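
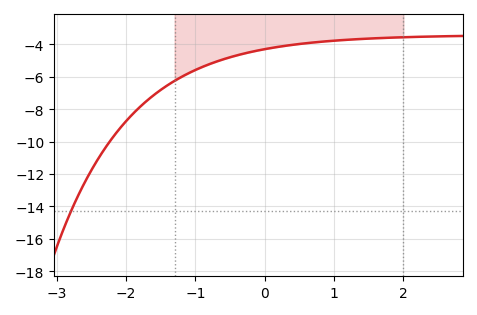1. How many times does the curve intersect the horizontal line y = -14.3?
1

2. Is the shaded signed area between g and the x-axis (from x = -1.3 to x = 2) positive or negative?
negative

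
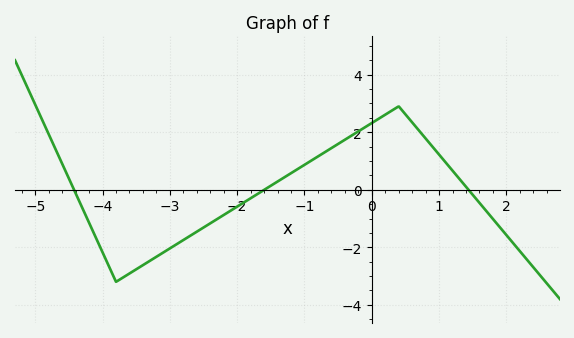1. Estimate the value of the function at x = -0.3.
1.8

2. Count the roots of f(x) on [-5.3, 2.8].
3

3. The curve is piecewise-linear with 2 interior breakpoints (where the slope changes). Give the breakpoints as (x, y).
(-3.8, -3.2); (0.4, 2.9)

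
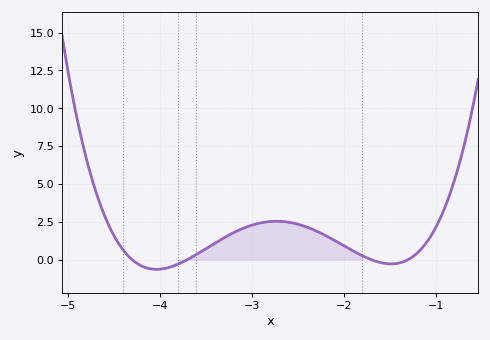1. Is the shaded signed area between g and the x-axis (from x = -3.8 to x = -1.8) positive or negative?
positive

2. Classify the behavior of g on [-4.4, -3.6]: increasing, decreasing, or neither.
neither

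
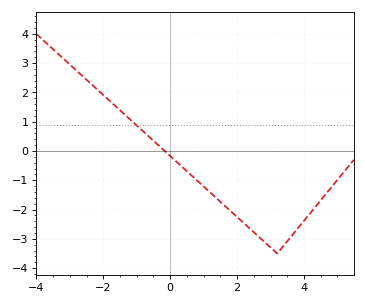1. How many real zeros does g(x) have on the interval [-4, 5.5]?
1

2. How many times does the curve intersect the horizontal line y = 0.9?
1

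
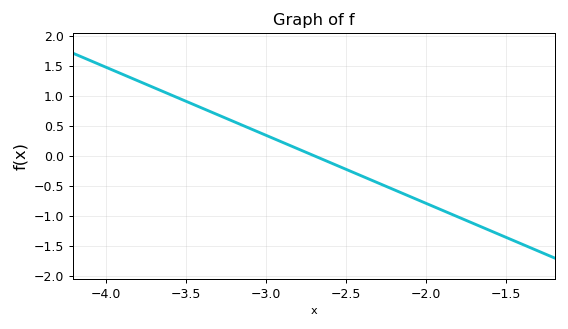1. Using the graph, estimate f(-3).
0.339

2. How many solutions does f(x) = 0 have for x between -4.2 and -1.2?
1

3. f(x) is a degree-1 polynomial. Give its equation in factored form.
y = -1.13(x + 2.7)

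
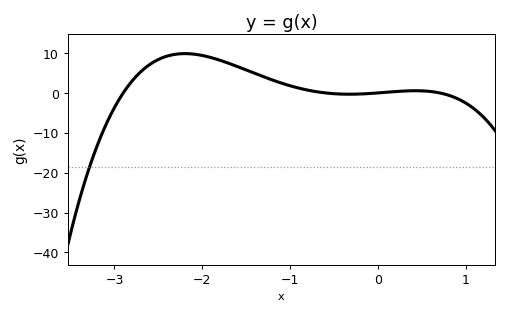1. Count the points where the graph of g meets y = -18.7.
1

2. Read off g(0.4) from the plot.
0.546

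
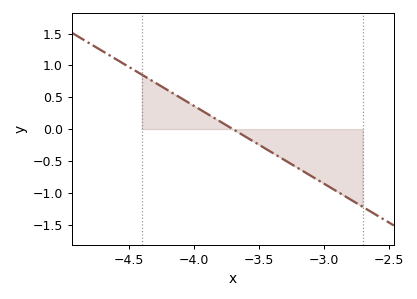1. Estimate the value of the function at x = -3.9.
0.25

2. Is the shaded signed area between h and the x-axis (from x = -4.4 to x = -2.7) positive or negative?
negative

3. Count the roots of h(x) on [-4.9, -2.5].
1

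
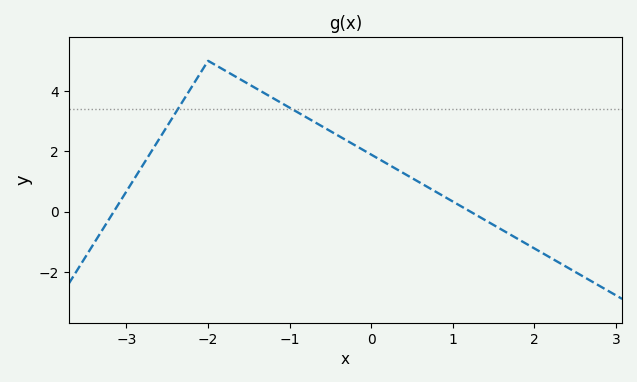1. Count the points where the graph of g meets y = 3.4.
2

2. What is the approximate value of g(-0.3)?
2.35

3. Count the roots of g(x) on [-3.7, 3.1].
2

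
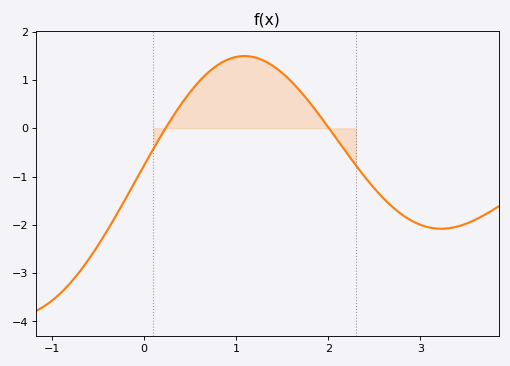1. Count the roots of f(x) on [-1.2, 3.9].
2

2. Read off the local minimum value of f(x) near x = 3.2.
-2.08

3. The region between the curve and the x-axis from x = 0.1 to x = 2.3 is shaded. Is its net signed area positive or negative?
positive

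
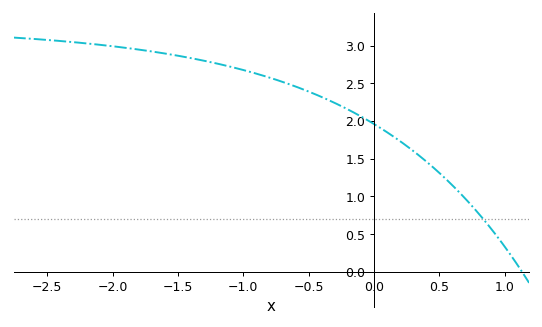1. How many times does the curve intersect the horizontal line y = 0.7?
1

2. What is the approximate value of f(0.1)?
1.85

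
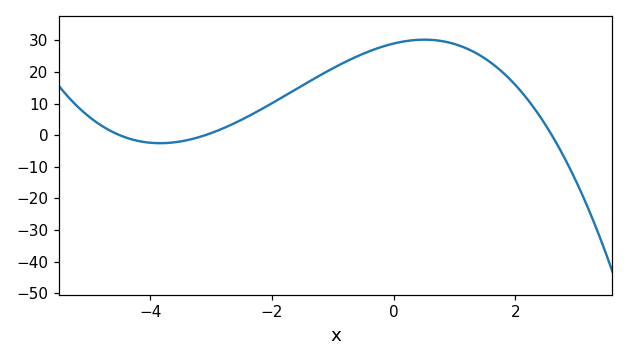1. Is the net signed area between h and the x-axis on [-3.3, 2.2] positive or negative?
positive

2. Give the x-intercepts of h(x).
-4.5, -3.1, 2.6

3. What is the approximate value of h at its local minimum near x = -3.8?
-2.52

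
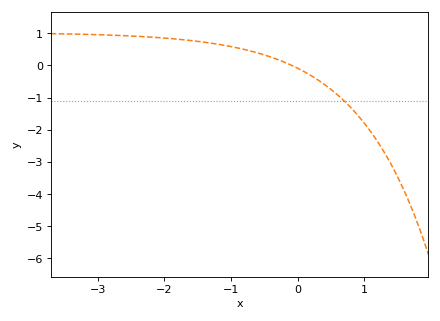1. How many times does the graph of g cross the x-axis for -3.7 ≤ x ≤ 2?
1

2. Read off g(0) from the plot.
-0.1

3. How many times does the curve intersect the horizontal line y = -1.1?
1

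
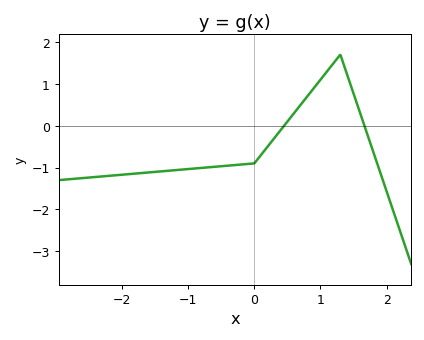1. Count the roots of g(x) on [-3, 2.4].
2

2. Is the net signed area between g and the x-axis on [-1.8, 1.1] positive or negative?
negative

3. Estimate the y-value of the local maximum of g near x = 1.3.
1.7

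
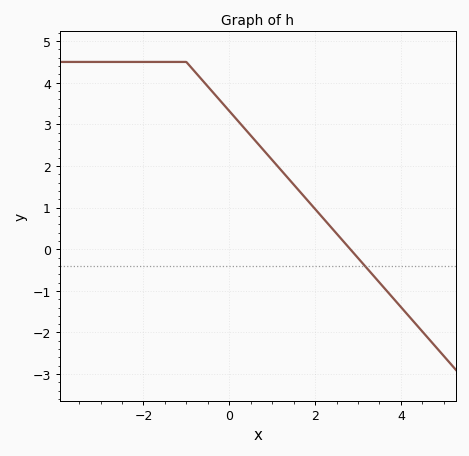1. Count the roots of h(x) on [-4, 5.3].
1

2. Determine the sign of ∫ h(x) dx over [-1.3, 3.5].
positive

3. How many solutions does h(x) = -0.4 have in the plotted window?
1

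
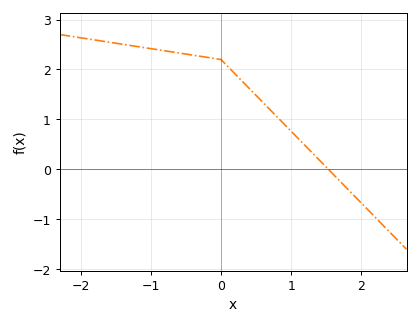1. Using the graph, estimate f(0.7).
1.2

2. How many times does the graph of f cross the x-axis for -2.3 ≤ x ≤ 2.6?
1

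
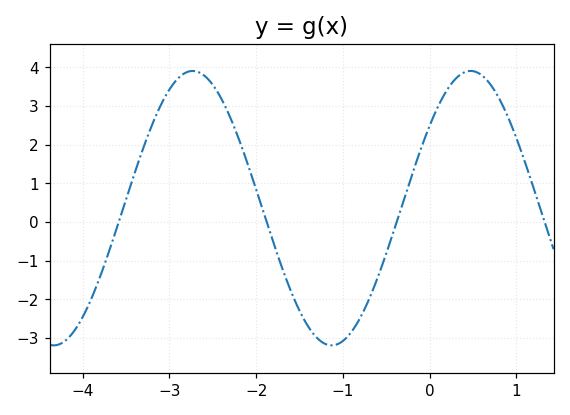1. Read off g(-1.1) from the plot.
-3.2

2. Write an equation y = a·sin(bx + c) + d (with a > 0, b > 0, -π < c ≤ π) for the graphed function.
y = 3.55sin(2x + 0.64) + 0.36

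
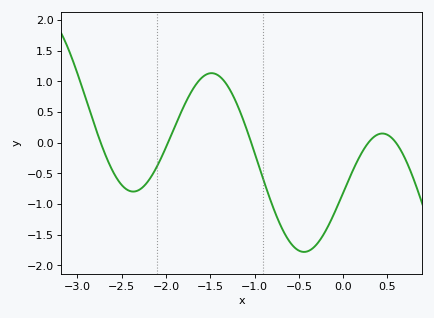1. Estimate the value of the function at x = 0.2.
-0.2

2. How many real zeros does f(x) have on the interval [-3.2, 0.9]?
5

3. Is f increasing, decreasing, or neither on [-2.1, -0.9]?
neither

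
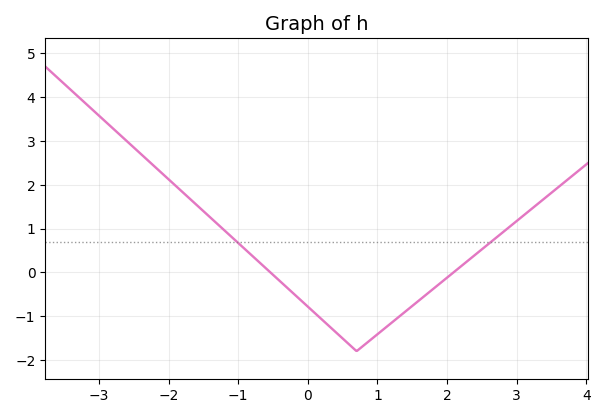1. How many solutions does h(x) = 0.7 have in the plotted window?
2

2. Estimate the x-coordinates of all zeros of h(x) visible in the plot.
-0.6, 2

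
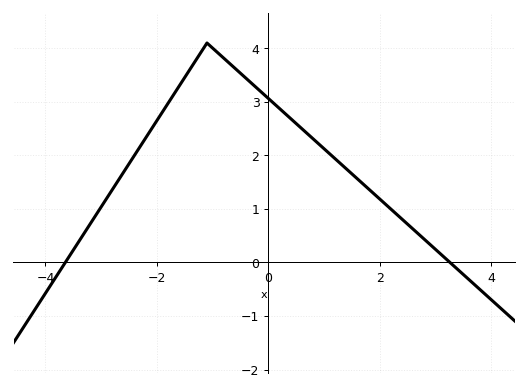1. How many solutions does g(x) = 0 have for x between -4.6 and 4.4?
2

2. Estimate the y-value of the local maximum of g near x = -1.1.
4.1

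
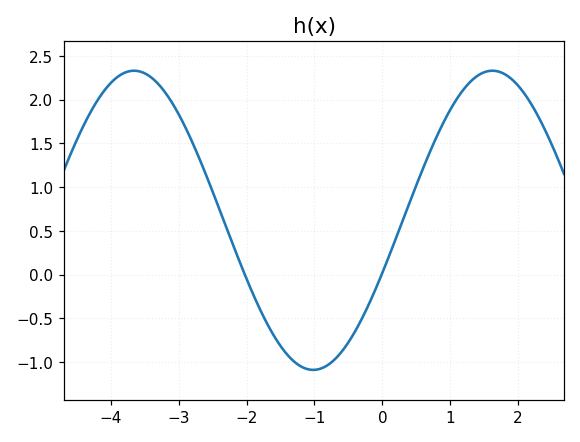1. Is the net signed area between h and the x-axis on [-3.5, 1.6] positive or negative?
positive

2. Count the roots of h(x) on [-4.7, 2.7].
2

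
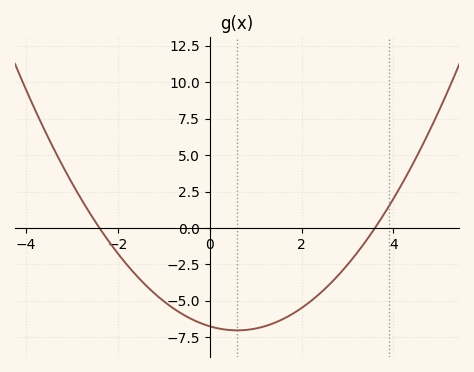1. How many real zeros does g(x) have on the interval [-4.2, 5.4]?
2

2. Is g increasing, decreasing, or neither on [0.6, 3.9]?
increasing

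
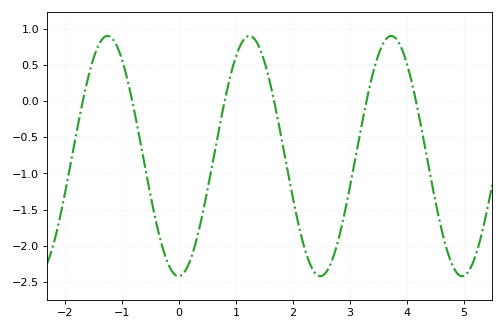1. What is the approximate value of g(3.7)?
0.9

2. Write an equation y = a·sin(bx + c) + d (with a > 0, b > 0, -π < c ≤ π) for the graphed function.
y = 1.66sin(2.5x - 1.5) - 0.76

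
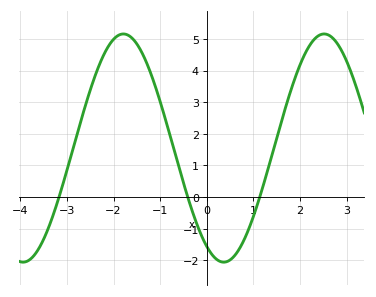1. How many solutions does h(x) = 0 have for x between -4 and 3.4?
3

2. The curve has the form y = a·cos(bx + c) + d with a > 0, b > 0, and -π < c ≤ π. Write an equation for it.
y = 3.61cos(1.46x + 2.61) + 1.55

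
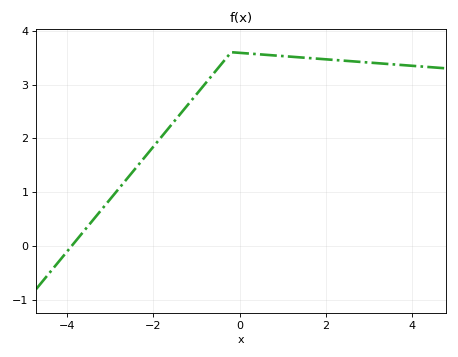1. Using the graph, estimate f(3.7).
3.37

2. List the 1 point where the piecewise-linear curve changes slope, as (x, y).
(-0.2, 3.6)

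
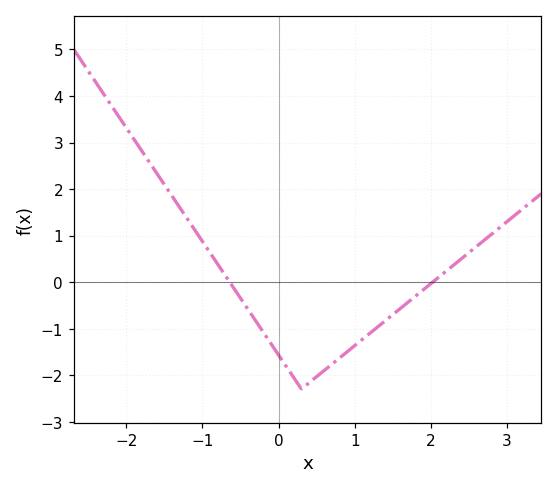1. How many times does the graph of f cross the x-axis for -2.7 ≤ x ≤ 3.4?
2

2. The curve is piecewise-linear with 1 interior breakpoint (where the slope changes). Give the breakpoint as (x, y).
(0.3, -2.3)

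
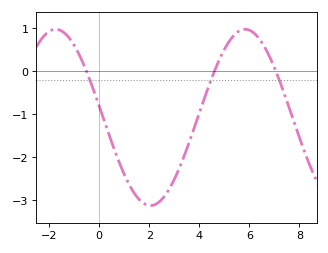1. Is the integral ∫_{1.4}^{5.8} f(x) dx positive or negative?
negative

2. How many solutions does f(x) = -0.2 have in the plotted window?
3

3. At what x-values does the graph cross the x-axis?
-0.506, 4.6, 7.06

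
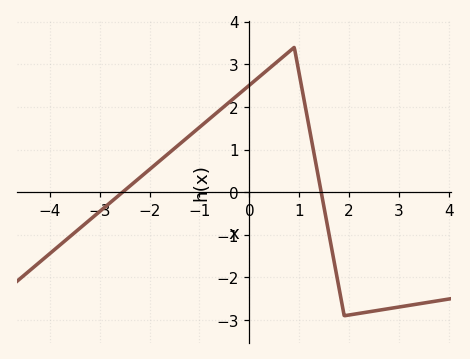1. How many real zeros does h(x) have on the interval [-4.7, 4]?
2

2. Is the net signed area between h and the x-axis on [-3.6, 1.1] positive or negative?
positive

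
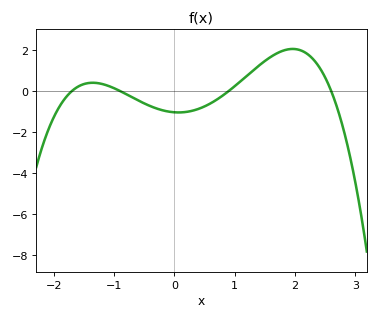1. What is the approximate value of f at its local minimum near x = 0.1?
-1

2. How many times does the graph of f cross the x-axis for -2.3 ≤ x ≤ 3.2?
4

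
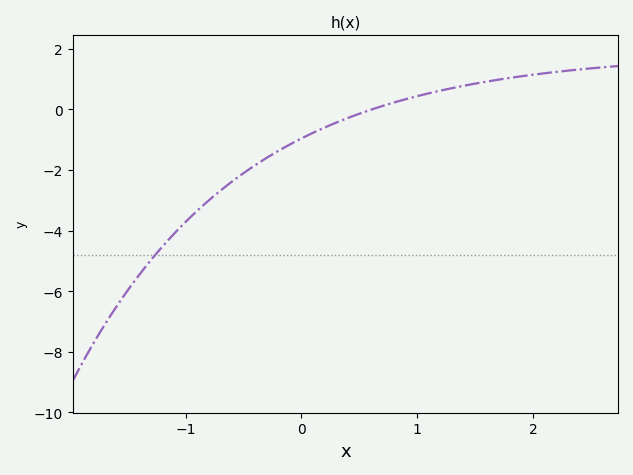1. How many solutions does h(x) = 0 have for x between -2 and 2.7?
1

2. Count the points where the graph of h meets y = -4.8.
1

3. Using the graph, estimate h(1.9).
1.09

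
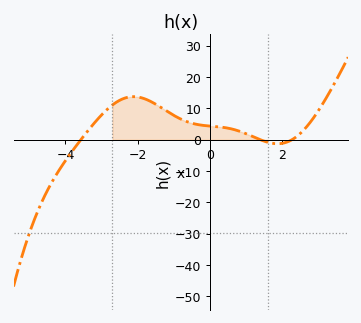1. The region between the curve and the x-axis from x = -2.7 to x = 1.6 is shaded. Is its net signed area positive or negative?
positive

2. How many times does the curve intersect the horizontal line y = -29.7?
1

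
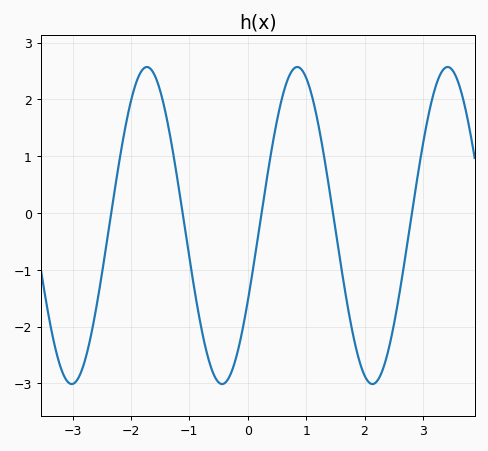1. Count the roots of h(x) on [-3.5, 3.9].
5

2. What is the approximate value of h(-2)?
2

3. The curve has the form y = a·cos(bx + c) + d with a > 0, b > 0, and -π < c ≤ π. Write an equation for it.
y = 2.79cos(2.4x - 2.1) - 0.22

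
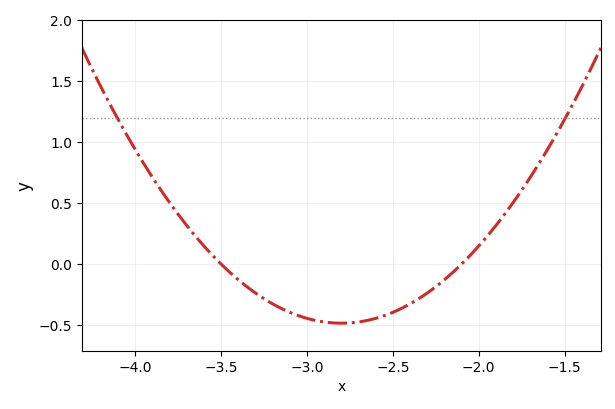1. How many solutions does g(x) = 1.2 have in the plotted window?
2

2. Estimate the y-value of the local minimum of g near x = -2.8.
-0.5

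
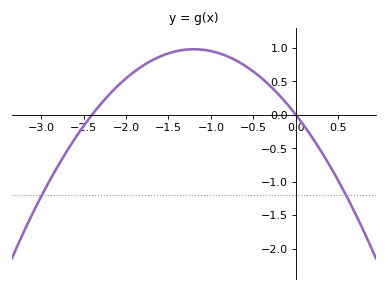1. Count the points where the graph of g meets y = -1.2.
2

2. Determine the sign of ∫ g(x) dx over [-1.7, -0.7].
positive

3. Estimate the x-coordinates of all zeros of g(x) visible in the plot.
-2.4, 0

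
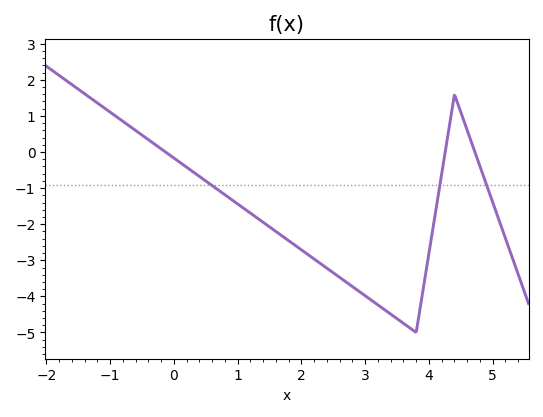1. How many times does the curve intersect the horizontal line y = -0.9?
3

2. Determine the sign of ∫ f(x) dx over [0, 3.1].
negative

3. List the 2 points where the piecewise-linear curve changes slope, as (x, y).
(3.8, -5); (4.4, 1.6)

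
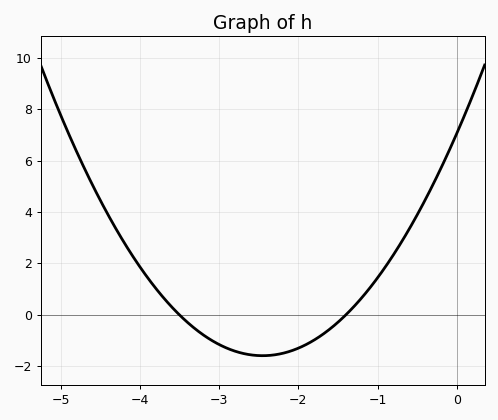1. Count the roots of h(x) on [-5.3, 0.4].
2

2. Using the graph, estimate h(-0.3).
5.07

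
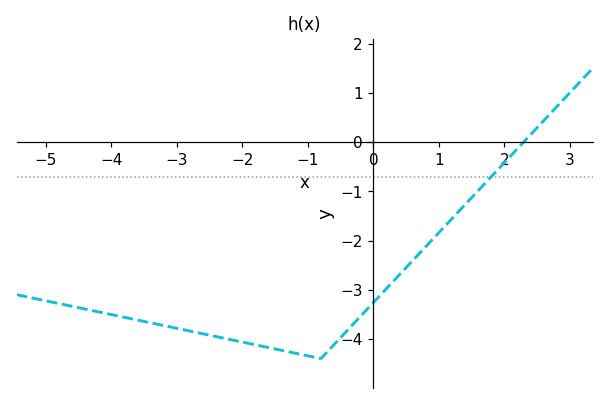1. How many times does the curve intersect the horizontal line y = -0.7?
1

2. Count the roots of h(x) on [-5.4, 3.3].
1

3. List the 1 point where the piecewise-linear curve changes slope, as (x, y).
(-0.8, -4.4)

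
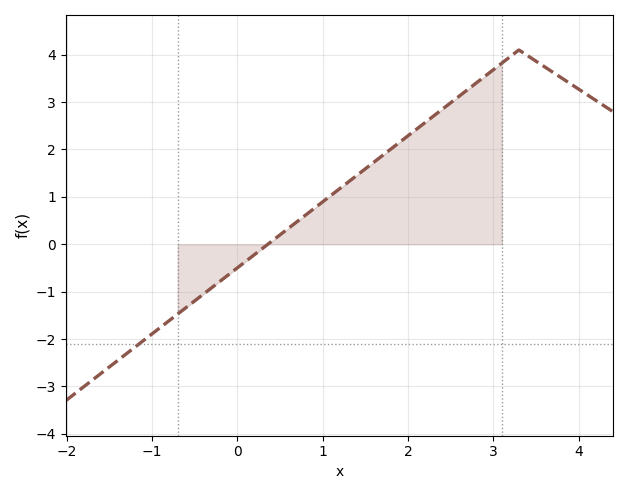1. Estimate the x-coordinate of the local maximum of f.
3.3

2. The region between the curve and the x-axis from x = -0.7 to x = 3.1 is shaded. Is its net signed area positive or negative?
positive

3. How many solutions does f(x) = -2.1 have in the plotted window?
1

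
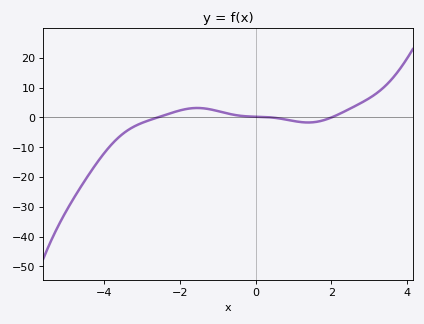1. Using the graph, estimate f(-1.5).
3.12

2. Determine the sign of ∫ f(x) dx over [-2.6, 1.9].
positive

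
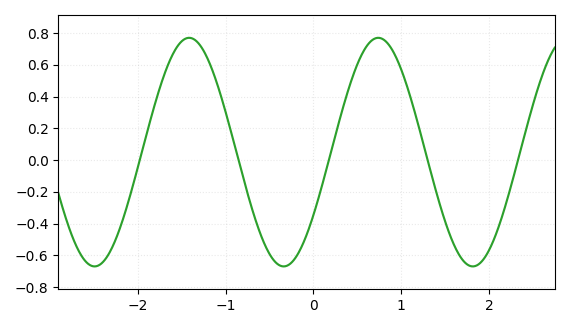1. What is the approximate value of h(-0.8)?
-0.11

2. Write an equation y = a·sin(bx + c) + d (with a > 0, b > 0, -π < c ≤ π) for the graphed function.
y = 0.72sin(2.92x - 0.582) + 0.05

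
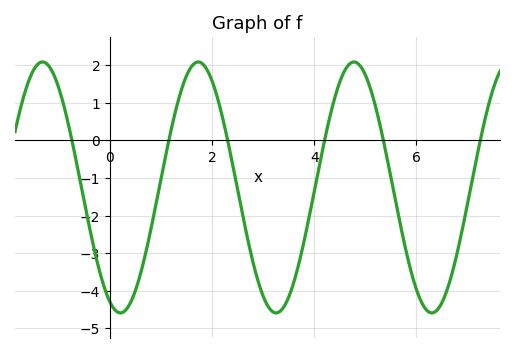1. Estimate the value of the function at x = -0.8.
0.343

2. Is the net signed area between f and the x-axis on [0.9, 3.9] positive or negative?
negative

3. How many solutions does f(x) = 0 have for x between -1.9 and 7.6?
6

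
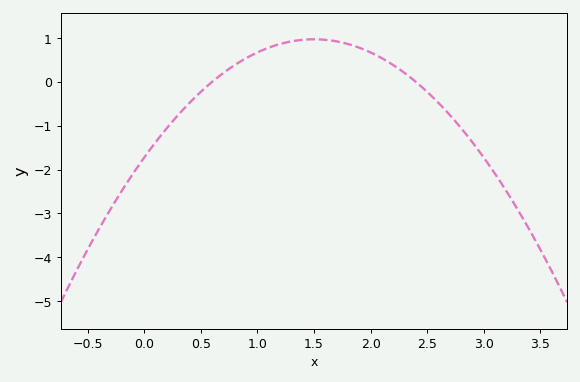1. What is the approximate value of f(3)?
-1.7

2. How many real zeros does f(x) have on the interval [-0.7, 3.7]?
2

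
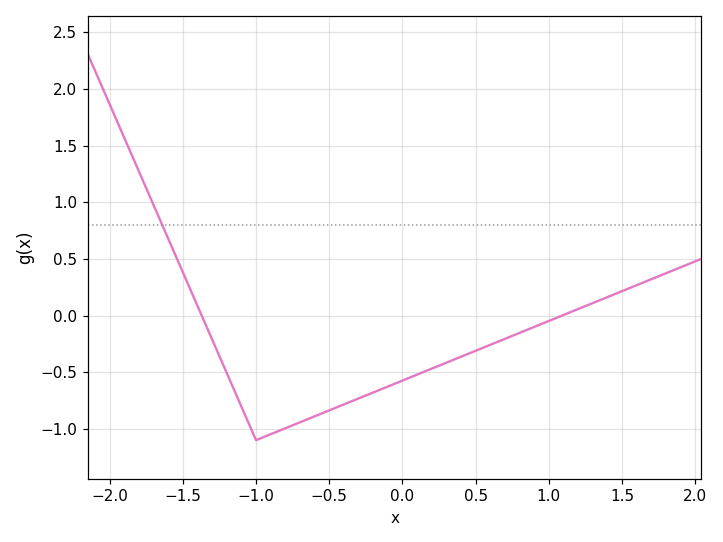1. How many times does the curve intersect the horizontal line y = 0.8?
1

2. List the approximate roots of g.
-1.4, 1.1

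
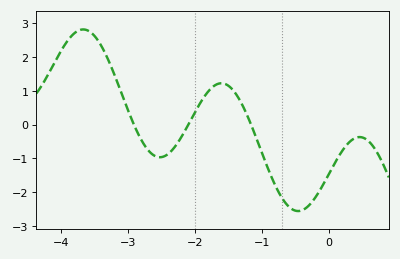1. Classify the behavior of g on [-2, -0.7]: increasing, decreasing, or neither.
neither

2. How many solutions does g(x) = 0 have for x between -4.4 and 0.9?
3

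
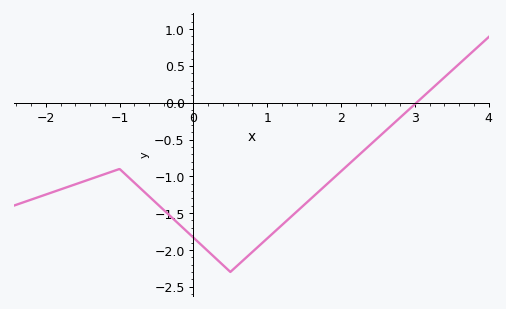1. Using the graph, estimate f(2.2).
-0.75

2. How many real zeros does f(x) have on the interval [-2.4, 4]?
1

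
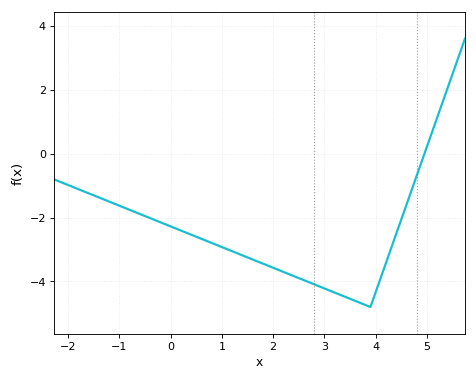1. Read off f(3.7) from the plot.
-4.67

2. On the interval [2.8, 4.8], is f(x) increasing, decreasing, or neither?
neither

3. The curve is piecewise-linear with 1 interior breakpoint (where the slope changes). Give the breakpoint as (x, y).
(3.9, -4.8)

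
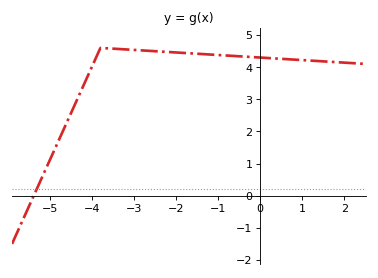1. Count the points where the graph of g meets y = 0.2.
1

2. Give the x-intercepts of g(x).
-5.39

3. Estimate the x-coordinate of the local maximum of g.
-3.8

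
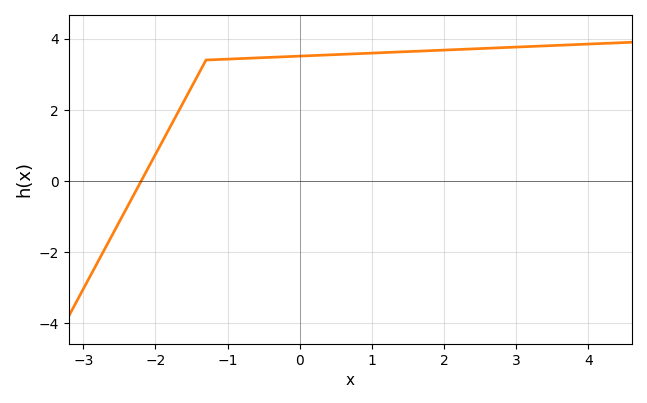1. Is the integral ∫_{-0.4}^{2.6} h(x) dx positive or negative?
positive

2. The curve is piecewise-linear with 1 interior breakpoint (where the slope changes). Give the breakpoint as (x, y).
(-1.3, 3.4)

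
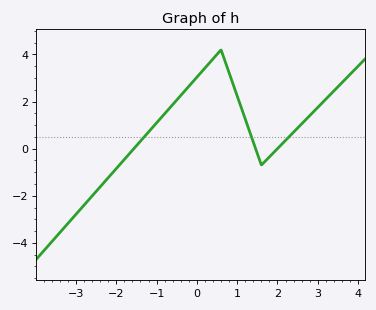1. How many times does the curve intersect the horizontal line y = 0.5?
3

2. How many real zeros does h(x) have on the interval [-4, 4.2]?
3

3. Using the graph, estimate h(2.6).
1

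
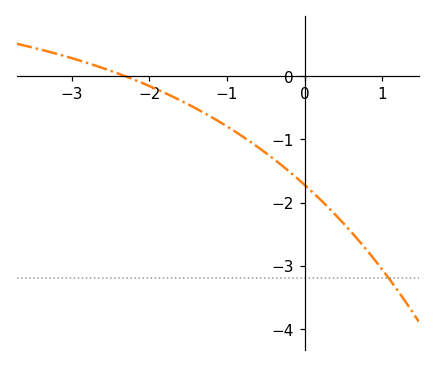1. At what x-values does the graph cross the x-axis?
-2.31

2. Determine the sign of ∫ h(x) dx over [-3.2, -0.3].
negative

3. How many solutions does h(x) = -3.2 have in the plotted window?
1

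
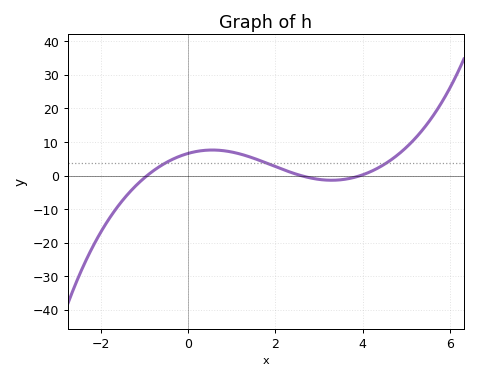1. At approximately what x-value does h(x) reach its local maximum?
0.6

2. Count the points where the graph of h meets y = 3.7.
3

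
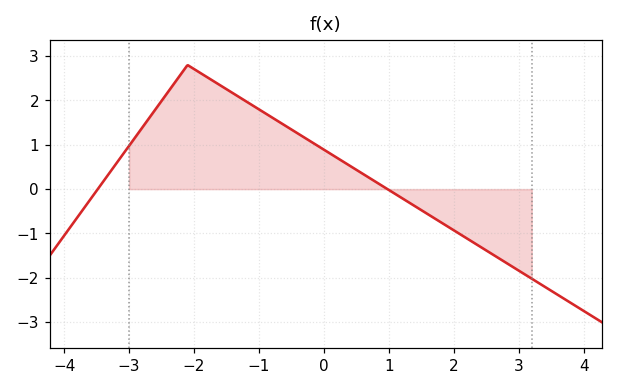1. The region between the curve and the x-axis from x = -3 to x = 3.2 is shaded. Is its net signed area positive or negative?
positive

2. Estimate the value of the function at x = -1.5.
2.3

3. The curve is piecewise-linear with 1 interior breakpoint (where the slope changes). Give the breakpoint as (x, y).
(-2.1, 2.8)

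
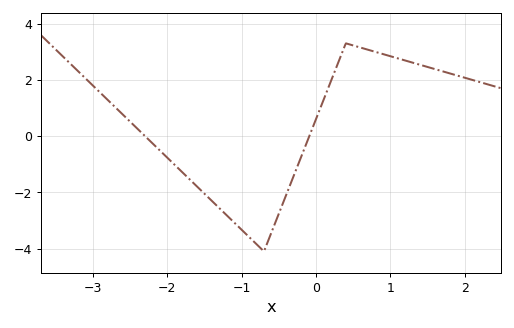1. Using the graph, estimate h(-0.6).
-3.4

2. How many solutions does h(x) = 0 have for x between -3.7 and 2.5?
2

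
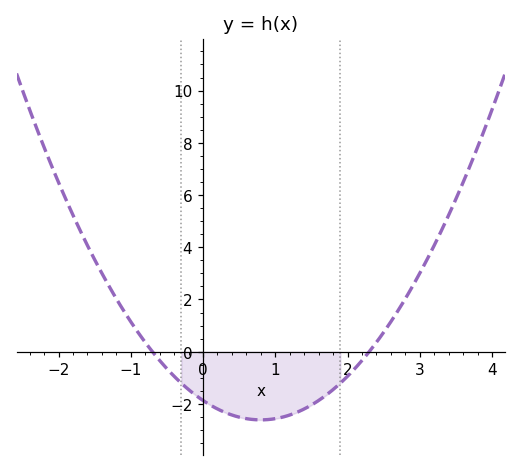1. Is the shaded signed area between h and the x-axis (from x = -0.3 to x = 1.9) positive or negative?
negative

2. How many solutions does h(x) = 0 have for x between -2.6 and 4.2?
2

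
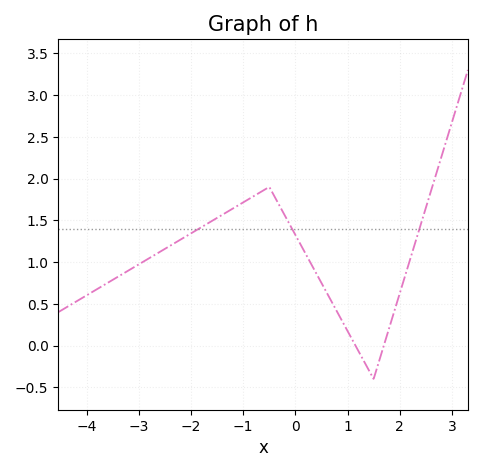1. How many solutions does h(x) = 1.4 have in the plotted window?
3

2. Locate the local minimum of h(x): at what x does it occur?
1.6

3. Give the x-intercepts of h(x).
1.2, 1.6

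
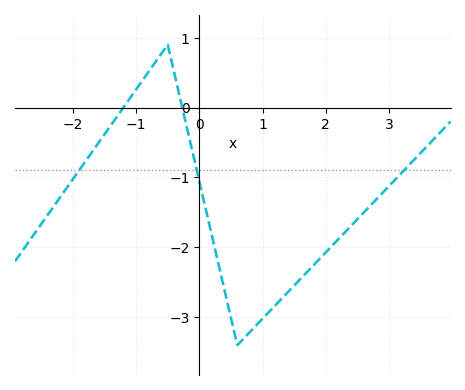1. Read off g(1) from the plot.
-3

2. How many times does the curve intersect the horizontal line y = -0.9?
3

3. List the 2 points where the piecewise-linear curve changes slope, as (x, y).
(-0.5, 0.9); (0.6, -3.4)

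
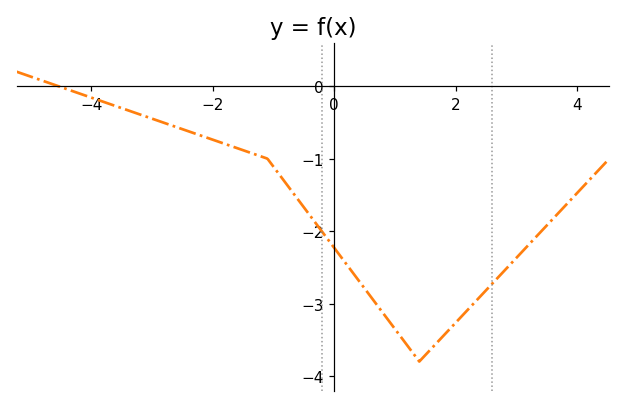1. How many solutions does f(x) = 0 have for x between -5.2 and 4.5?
1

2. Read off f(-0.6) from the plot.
-1.56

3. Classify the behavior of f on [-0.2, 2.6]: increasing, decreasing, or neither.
neither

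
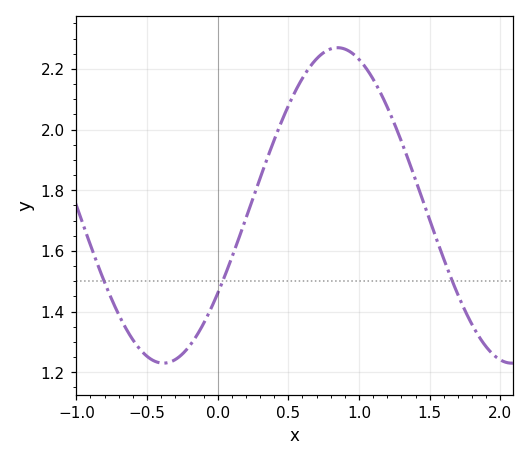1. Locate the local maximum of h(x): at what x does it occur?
0.848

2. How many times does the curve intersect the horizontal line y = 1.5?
3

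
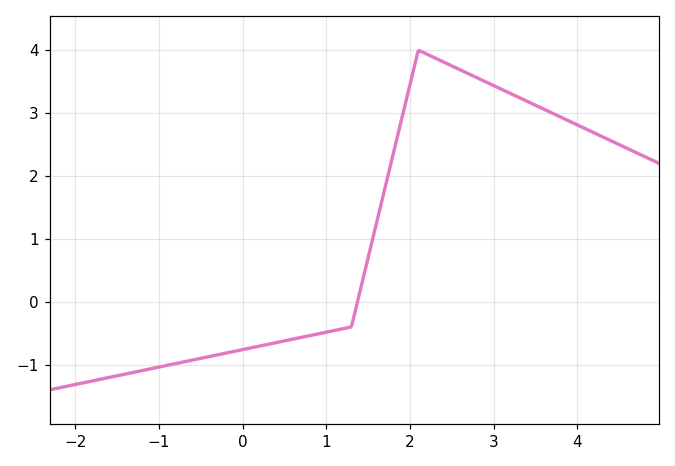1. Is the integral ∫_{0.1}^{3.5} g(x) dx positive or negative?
positive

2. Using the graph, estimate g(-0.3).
-0.844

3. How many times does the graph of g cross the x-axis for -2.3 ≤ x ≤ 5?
1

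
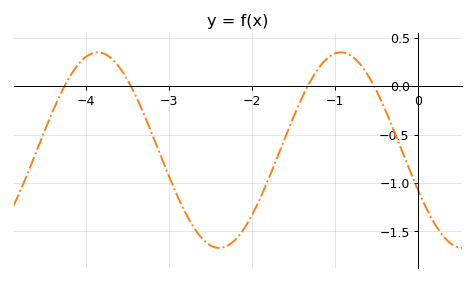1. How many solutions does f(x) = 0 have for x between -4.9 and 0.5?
4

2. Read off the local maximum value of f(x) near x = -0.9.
0.35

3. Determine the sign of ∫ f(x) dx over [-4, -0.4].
negative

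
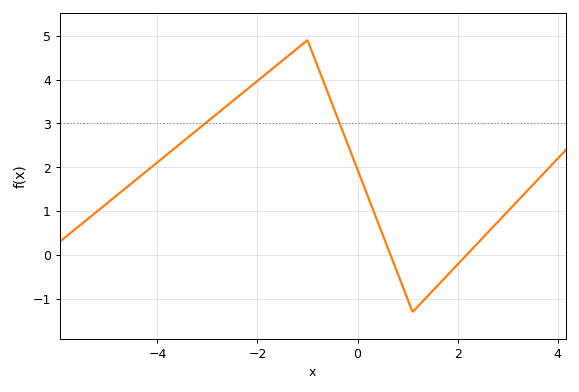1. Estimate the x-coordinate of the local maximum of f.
-1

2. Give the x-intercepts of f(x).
0.66, 2.18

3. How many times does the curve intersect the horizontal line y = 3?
2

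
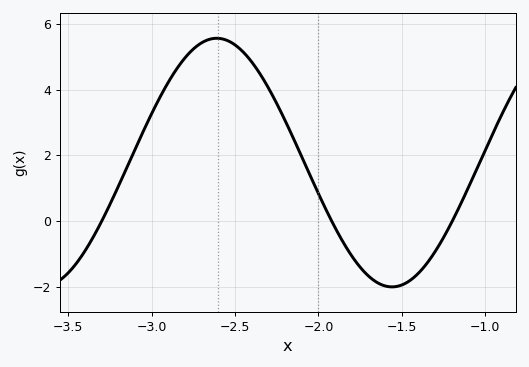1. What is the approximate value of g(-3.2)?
1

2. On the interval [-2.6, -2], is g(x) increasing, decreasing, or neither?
decreasing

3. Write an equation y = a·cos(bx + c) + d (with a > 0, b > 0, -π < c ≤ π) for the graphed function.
y = 3.78cos(3x + 1.5) + 1.78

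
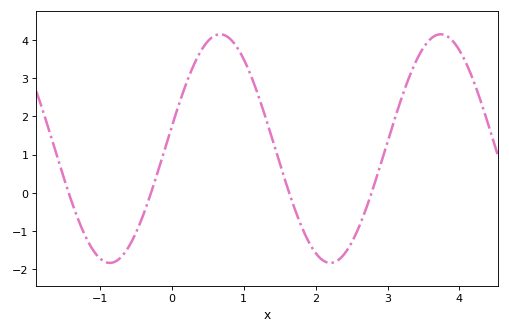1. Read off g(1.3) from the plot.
2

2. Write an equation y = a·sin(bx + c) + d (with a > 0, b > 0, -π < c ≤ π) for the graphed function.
y = 2.99sin(2x + 0.19) + 1.16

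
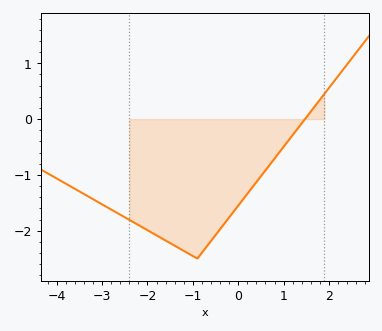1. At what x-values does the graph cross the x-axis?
1.5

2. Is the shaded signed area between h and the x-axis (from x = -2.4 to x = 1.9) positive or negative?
negative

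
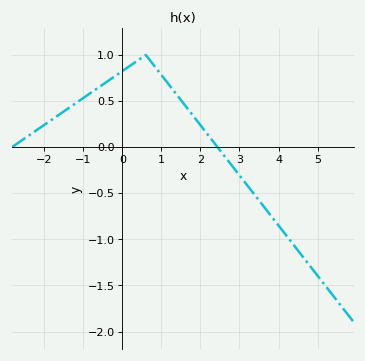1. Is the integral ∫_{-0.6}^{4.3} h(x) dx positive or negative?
positive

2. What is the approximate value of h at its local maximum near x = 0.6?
1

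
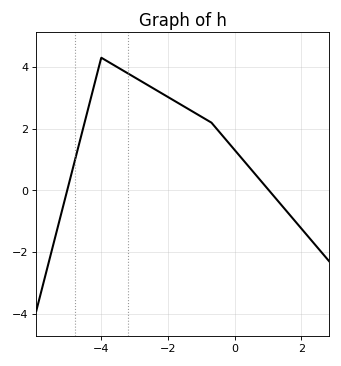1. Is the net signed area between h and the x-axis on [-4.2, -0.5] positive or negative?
positive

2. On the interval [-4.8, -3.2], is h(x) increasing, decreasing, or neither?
neither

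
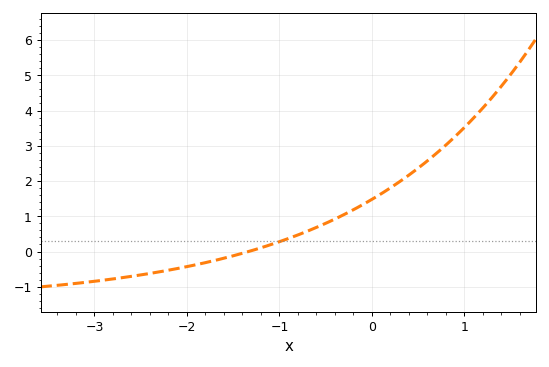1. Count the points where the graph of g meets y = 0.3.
1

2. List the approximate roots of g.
-1.33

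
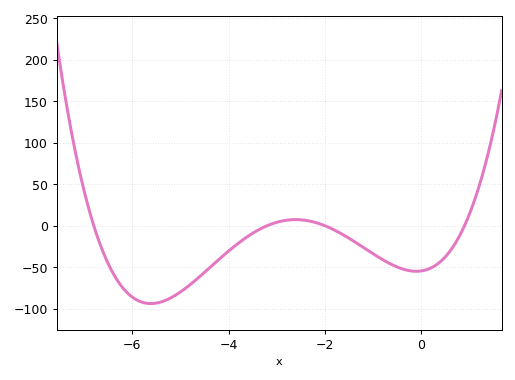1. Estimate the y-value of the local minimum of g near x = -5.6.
-95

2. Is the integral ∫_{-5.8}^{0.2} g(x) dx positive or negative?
negative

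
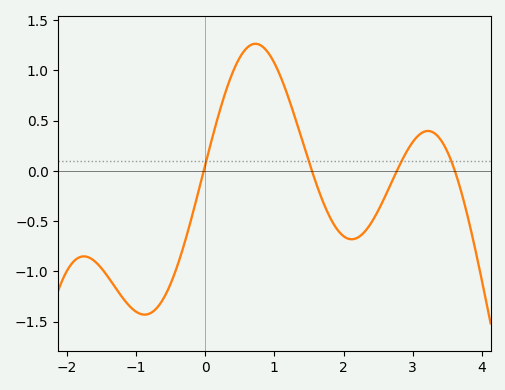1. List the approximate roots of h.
0, 1.5, 2.8, 3.6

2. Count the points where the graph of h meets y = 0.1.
4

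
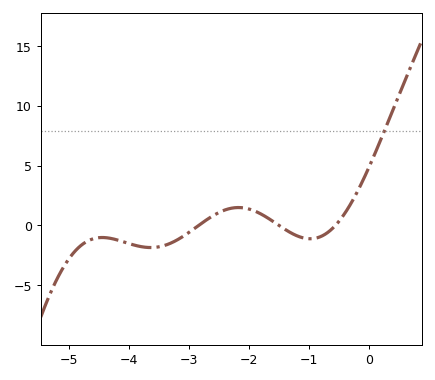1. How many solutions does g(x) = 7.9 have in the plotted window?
1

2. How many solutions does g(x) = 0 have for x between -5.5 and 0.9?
3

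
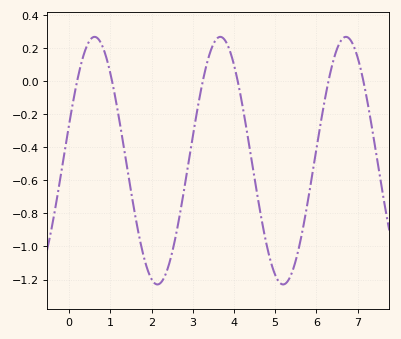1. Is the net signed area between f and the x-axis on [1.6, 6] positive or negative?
negative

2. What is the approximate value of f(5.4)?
-1.16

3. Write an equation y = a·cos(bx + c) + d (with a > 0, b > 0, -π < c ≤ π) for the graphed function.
y = 0.75cos(2.1x - 1.3) - 0.48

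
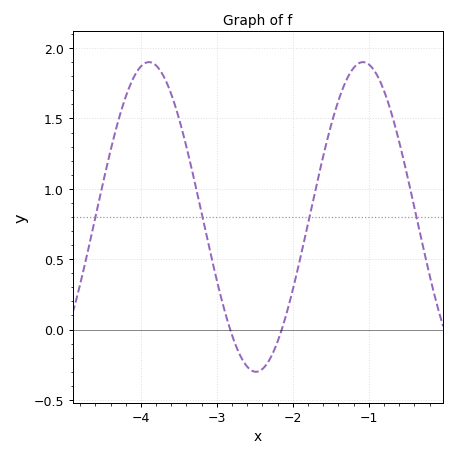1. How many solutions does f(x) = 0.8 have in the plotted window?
4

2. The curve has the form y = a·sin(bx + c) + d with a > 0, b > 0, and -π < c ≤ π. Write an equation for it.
y = 1.1sin(2.23x - 2.31) + 0.8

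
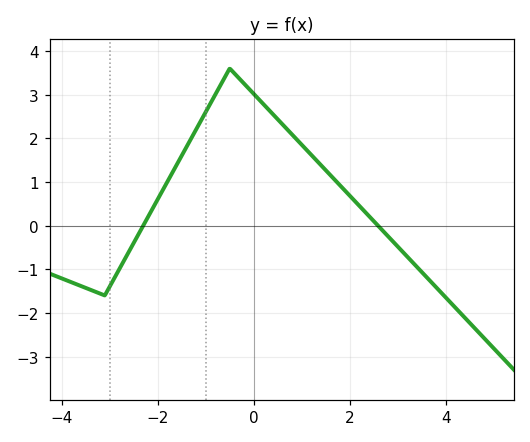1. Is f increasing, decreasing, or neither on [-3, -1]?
increasing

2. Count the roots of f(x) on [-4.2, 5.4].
2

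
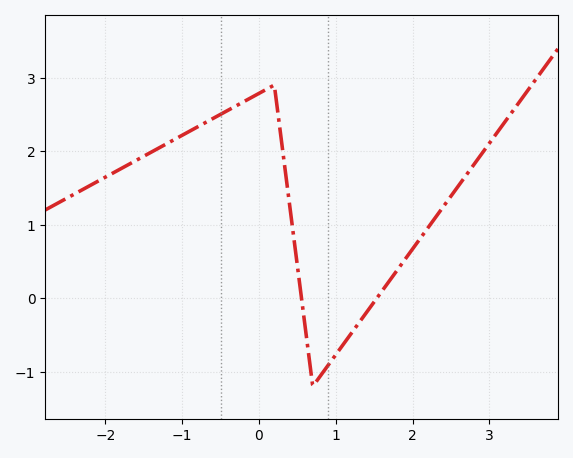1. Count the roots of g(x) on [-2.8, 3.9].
2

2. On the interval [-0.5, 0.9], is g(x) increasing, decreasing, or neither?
neither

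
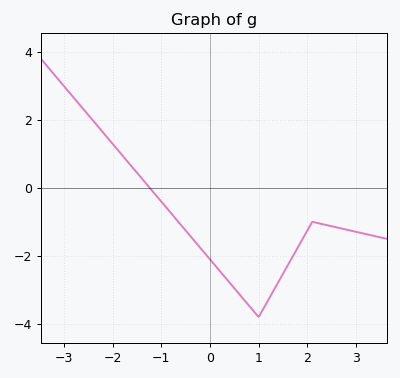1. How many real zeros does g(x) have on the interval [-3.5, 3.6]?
1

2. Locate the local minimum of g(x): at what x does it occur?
1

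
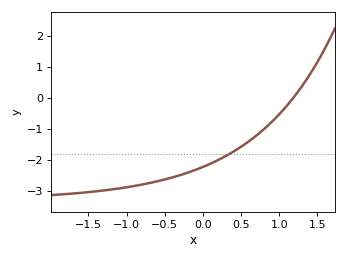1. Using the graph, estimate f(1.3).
0.389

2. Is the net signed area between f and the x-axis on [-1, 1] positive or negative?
negative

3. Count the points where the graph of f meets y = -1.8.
1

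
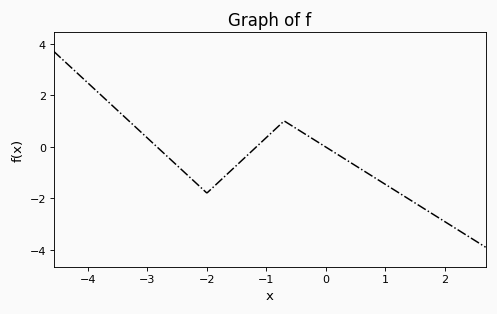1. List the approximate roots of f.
-2.8, -1.2, 0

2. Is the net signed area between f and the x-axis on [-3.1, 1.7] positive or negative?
negative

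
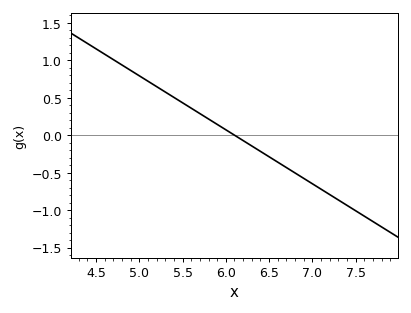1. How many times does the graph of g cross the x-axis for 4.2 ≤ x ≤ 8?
1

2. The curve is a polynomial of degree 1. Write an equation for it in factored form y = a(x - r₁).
y = -0.72(x - 6.1)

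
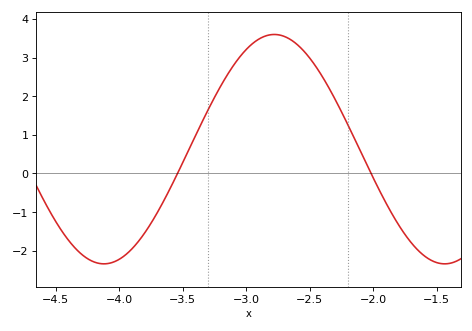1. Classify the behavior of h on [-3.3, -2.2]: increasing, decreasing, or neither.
neither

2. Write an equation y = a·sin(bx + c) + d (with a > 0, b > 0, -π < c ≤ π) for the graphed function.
y = 2.97sin(2.34x + 1.79) + 0.63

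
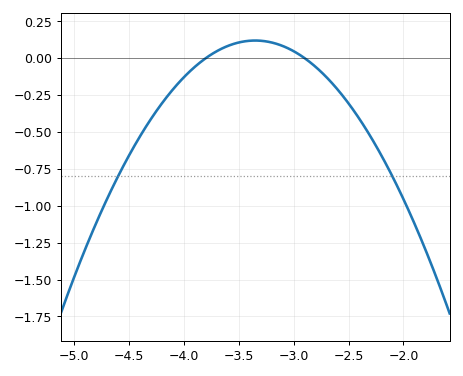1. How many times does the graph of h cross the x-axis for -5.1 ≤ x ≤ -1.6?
2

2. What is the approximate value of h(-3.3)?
0.1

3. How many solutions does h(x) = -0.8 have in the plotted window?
2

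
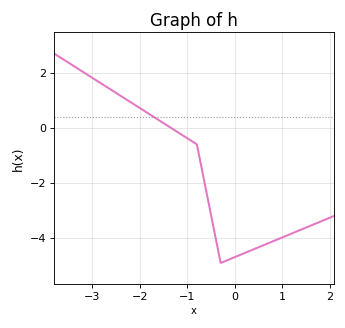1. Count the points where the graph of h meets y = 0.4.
1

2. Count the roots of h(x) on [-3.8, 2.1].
1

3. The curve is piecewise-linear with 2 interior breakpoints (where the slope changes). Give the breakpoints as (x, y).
(-0.8, -0.6); (-0.3, -4.9)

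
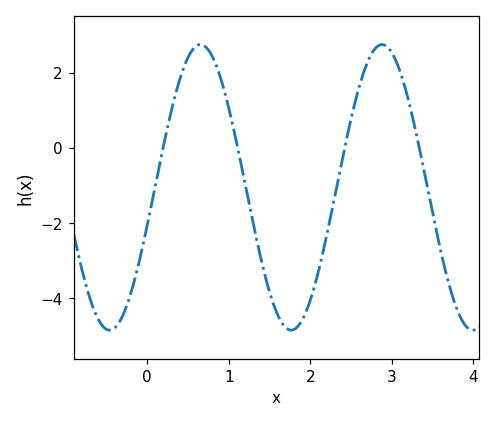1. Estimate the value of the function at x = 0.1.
-1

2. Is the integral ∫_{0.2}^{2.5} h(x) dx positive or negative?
negative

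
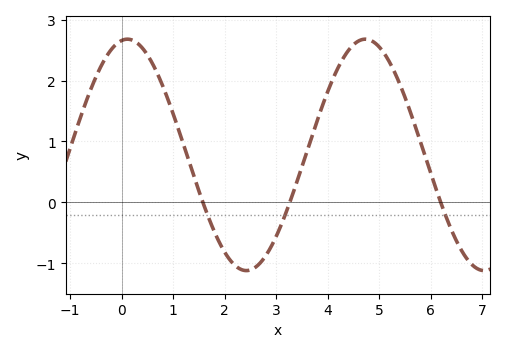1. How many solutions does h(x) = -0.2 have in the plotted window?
3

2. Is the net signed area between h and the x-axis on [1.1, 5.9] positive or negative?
positive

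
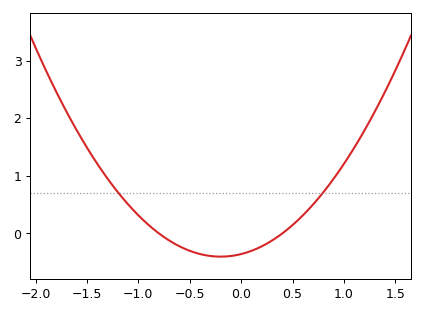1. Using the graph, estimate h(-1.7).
2.1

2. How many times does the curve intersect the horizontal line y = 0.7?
2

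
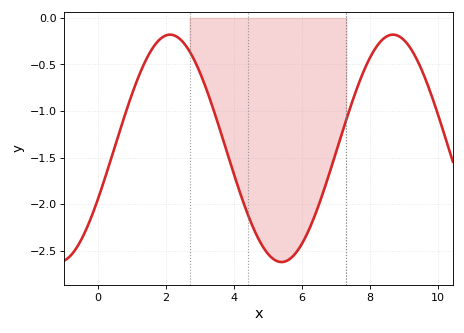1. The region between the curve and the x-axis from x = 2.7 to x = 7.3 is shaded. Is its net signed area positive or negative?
negative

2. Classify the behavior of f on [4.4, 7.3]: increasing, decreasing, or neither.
neither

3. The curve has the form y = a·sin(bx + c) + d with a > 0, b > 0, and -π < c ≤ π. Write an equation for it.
y = 1.22sin(0.96x - 0.47) - 1.4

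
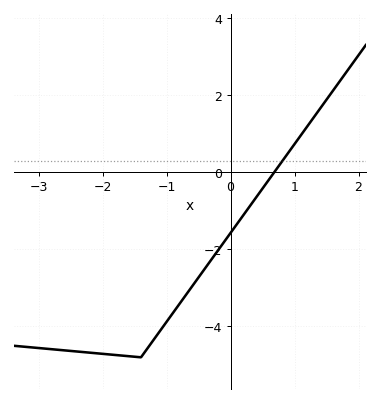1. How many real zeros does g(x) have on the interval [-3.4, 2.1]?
1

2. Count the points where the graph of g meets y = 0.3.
1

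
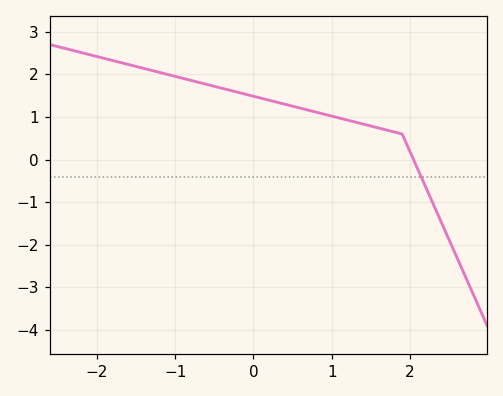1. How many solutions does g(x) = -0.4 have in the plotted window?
1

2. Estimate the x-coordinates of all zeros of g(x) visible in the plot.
2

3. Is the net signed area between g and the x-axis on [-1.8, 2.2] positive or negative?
positive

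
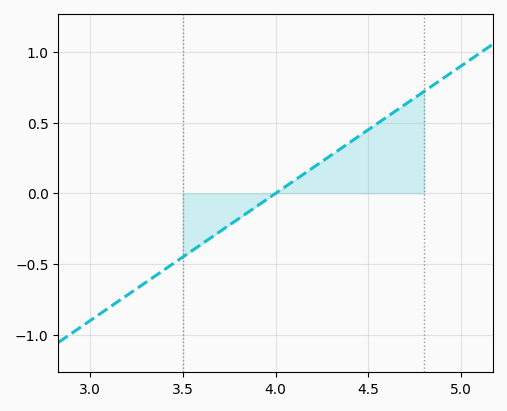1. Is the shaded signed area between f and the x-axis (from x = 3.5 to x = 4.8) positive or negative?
positive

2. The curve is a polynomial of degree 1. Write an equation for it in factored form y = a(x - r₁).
y = 0.9(x - 4)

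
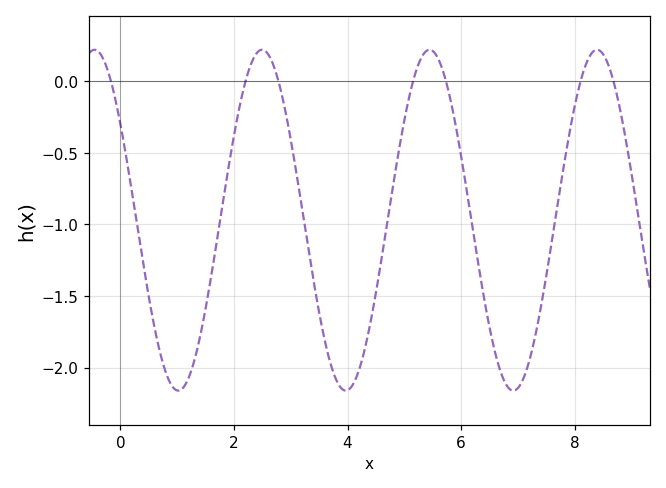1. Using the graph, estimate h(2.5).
0.22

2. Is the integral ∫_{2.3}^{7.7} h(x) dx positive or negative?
negative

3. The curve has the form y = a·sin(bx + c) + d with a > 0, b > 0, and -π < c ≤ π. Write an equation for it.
y = 1.19sin(2.13x + 2.54) - 0.97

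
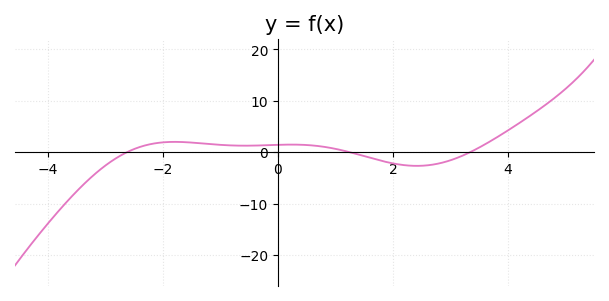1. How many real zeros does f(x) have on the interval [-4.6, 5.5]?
3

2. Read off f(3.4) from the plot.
0.354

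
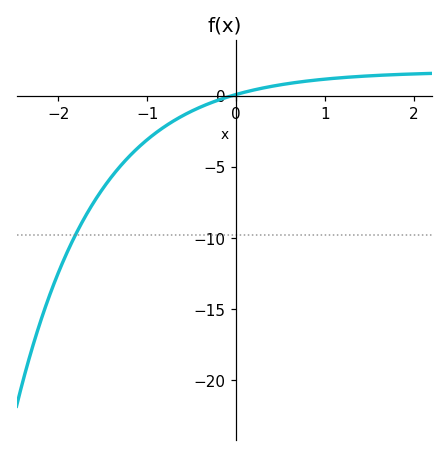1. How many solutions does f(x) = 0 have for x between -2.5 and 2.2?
1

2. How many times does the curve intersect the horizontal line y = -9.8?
1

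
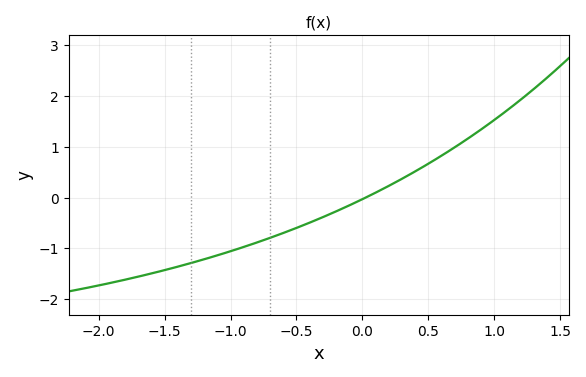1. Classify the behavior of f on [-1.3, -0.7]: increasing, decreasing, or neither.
increasing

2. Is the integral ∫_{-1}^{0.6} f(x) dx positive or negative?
negative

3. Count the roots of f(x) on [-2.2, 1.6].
1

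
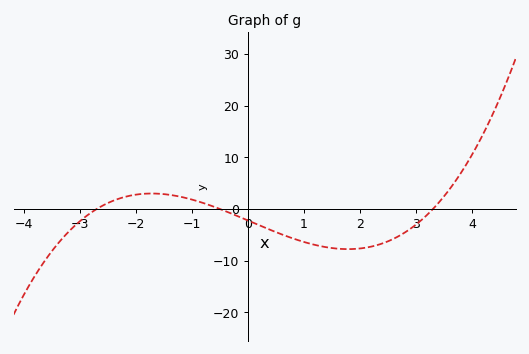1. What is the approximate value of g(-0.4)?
0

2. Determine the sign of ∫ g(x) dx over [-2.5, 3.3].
negative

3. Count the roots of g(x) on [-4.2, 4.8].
3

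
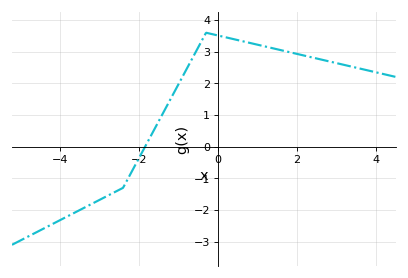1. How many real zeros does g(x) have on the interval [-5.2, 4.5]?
1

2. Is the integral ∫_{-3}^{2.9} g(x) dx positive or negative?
positive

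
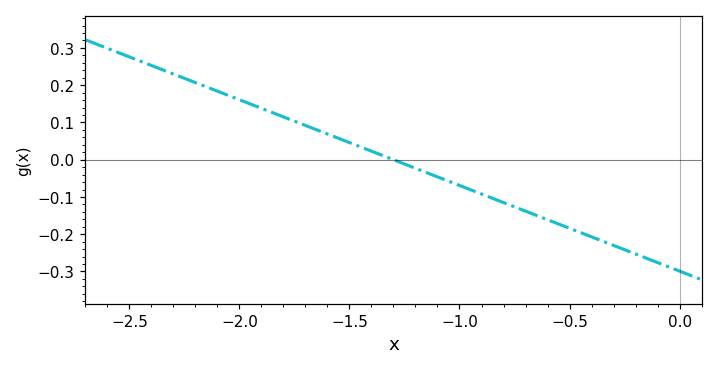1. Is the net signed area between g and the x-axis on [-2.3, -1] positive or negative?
positive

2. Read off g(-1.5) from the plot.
0.05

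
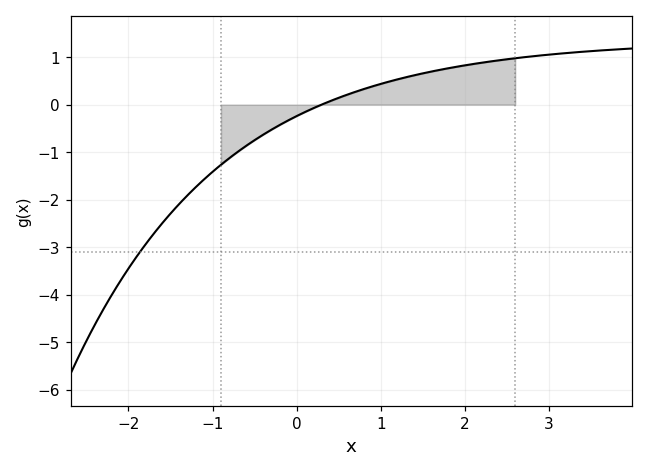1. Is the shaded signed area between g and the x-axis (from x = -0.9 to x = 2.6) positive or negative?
positive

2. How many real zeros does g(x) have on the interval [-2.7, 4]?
1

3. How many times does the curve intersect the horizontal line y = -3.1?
1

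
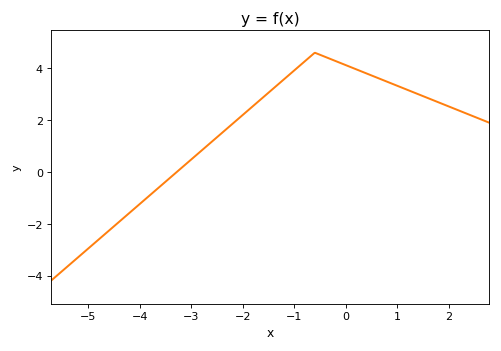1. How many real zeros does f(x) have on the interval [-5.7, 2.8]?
1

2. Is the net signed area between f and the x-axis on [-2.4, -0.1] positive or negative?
positive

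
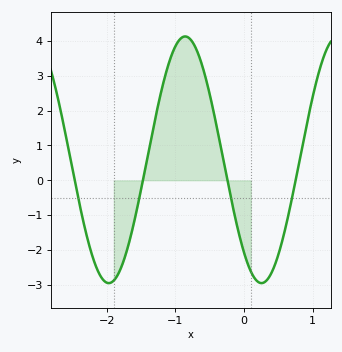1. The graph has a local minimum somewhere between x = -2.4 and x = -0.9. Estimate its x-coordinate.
-1.97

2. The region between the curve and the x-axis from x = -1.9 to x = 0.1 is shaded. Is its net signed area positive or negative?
positive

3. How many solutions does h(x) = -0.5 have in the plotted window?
4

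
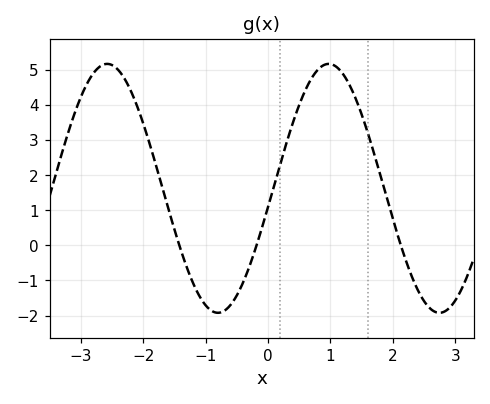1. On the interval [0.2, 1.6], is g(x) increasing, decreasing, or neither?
neither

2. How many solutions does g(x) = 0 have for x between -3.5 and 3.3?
3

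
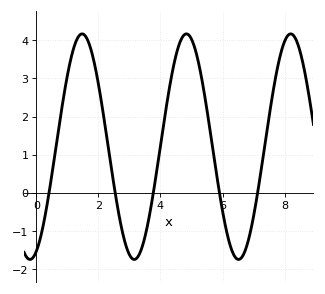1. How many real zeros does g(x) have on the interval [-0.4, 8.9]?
5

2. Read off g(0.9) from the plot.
2.6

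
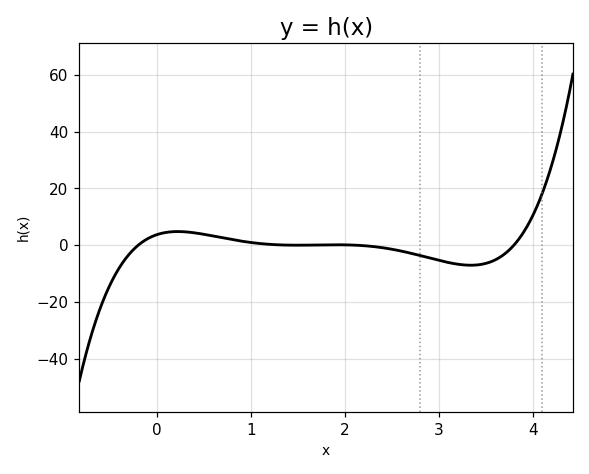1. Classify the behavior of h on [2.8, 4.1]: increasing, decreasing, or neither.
neither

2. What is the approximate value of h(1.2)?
0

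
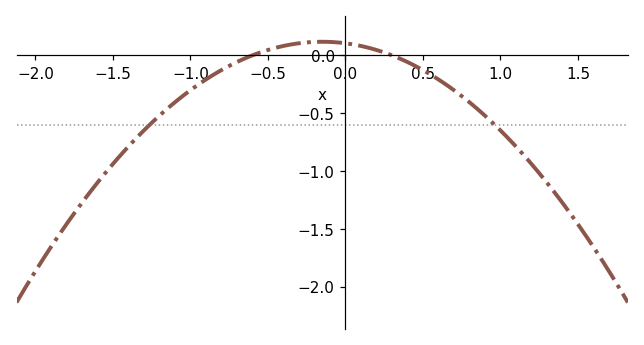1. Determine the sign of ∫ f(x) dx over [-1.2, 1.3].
negative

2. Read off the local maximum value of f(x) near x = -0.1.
0.117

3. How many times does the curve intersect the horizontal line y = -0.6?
2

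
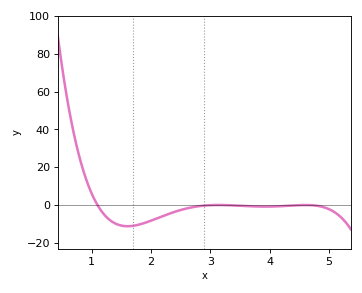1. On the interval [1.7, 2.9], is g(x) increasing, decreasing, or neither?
increasing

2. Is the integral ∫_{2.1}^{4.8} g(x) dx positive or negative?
negative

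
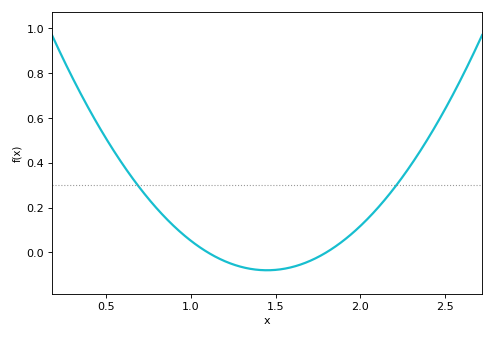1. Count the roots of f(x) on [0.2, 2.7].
2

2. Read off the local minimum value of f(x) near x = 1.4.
-0.08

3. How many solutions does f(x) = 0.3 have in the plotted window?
2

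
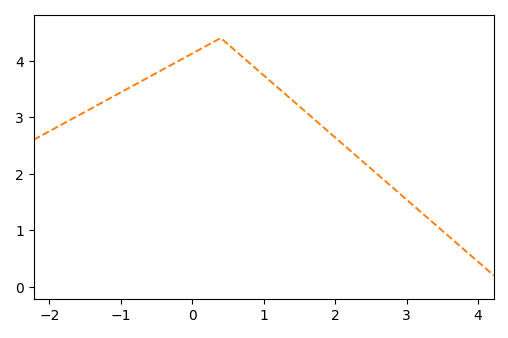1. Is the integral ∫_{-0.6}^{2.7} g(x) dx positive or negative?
positive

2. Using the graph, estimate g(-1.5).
3.09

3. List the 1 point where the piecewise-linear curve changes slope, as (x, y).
(0.4, 4.4)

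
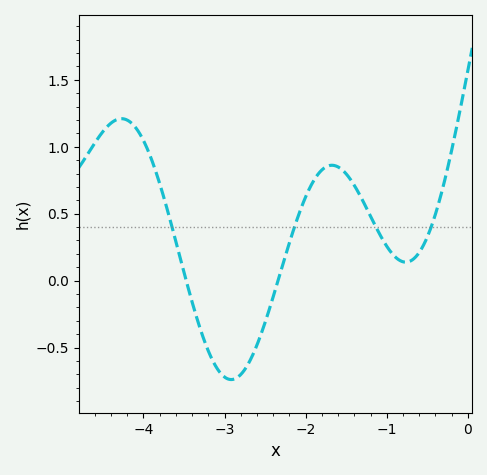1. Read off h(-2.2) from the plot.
0.282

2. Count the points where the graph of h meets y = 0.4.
4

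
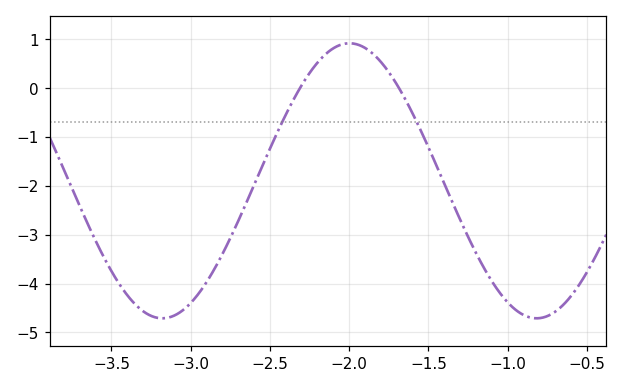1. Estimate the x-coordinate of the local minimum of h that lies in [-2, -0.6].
-0.817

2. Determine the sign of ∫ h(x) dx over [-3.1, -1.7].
negative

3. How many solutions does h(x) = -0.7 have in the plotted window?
2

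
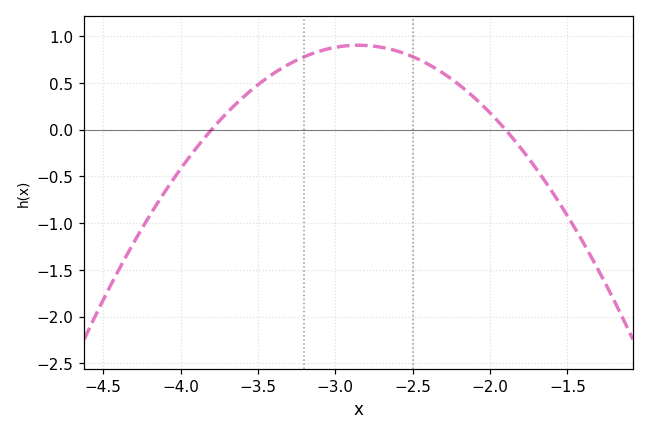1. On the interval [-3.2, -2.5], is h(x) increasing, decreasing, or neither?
neither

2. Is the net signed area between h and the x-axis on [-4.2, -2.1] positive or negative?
positive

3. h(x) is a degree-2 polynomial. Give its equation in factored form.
y = -1(x + 3.8)(x + 1.9)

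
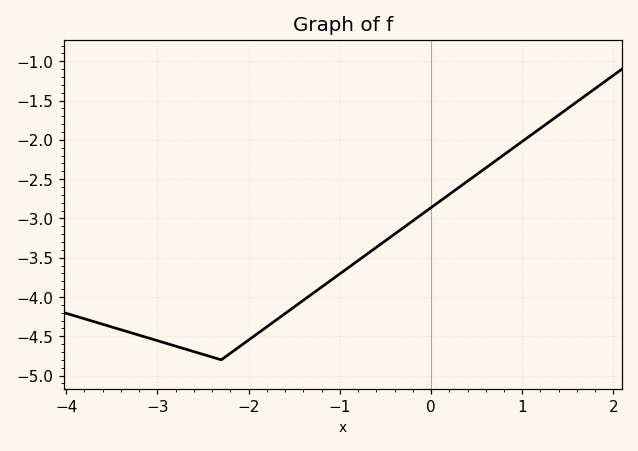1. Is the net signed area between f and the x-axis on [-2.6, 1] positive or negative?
negative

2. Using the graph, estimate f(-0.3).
-3.1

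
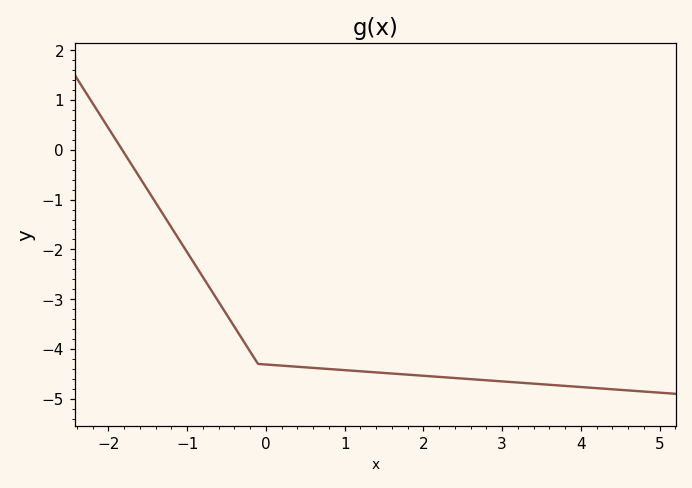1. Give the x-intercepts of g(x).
-1.8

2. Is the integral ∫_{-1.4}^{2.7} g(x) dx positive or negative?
negative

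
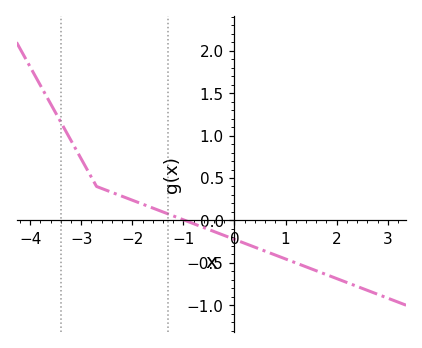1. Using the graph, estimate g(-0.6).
-0.085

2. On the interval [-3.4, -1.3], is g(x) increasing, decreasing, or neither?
decreasing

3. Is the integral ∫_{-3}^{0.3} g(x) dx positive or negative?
positive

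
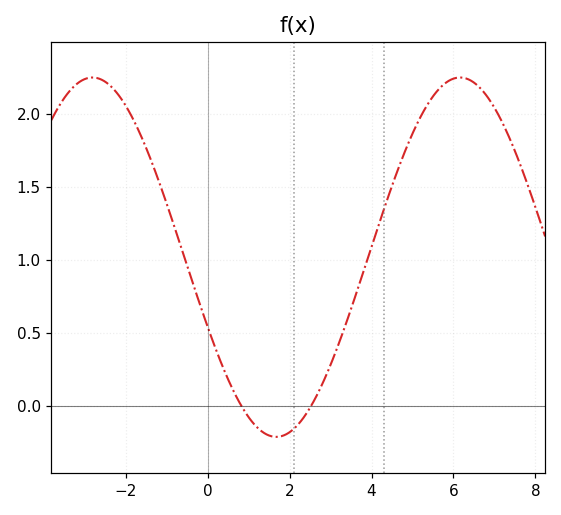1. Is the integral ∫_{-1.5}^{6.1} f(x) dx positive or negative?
positive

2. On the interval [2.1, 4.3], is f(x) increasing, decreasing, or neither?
increasing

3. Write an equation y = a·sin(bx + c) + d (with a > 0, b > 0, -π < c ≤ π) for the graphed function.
y = 1.23sin(0.7x - 2.74) + 1.02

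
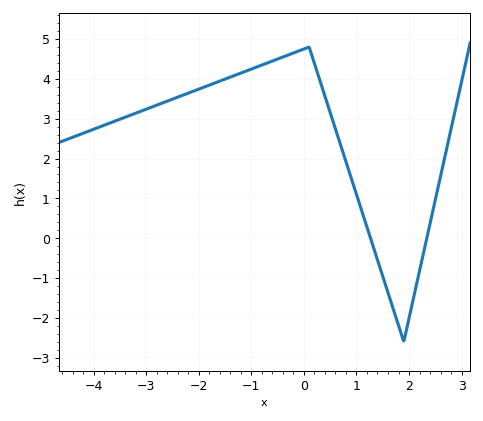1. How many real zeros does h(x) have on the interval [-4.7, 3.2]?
2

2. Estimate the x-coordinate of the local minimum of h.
1.9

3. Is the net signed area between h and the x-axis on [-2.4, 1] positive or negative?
positive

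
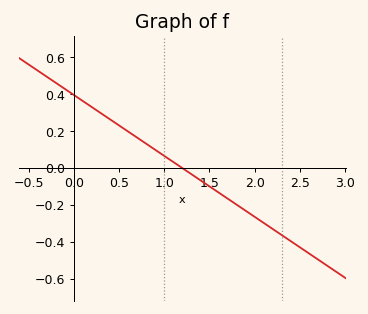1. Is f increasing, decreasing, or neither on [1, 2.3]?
decreasing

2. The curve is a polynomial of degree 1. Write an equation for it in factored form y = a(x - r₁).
y = -0.33(x - 1.2)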